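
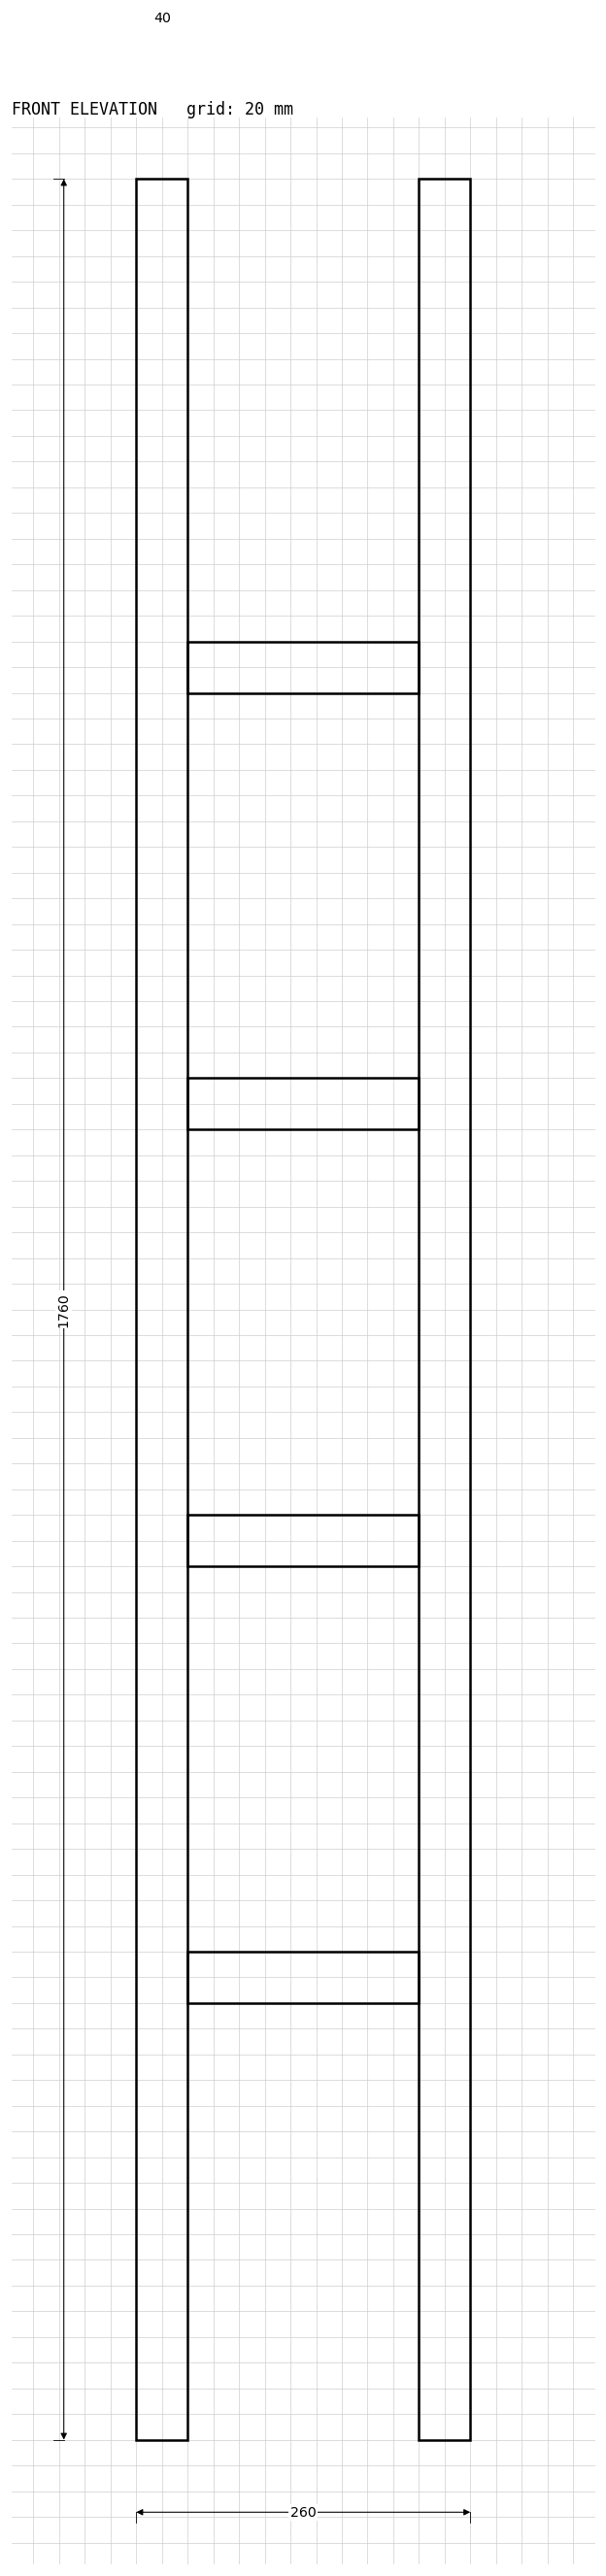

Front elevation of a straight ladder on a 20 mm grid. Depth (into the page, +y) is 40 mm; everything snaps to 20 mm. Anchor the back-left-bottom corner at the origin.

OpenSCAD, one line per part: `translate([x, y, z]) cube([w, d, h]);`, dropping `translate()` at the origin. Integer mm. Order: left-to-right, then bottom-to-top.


cube([40, 40, 1760]);
translate([40, 0, 340]) cube([180, 40, 40]);
translate([40, 0, 680]) cube([180, 40, 40]);
translate([40, 0, 1020]) cube([180, 40, 40]);
translate([40, 0, 1360]) cube([180, 40, 40]);
translate([220, 0, 0]) cube([40, 40, 1760]);


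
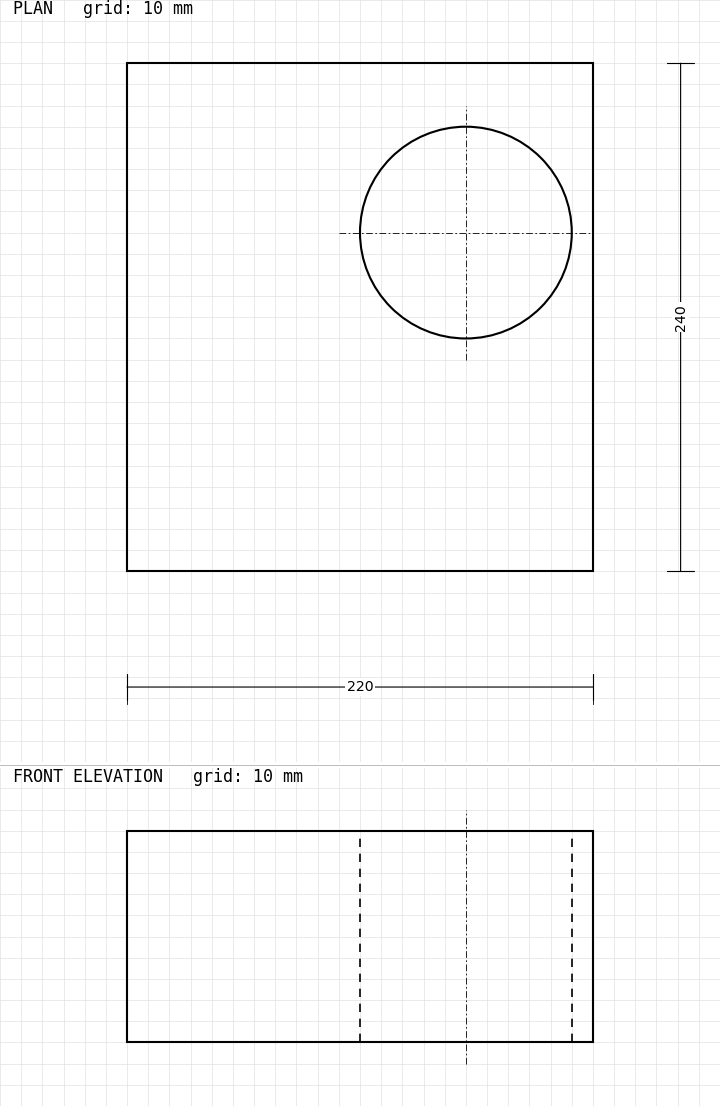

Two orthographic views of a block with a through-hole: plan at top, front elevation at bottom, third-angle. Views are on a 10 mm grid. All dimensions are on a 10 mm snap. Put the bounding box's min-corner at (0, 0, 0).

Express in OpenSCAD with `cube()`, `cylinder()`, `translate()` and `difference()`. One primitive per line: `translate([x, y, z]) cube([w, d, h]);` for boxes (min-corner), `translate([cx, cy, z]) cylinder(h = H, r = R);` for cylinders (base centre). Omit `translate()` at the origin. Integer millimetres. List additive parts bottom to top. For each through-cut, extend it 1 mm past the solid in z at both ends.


difference() {
  cube([220, 240, 100]);
  translate([160, 160, -1]) cylinder(h = 102, r = 50);
}


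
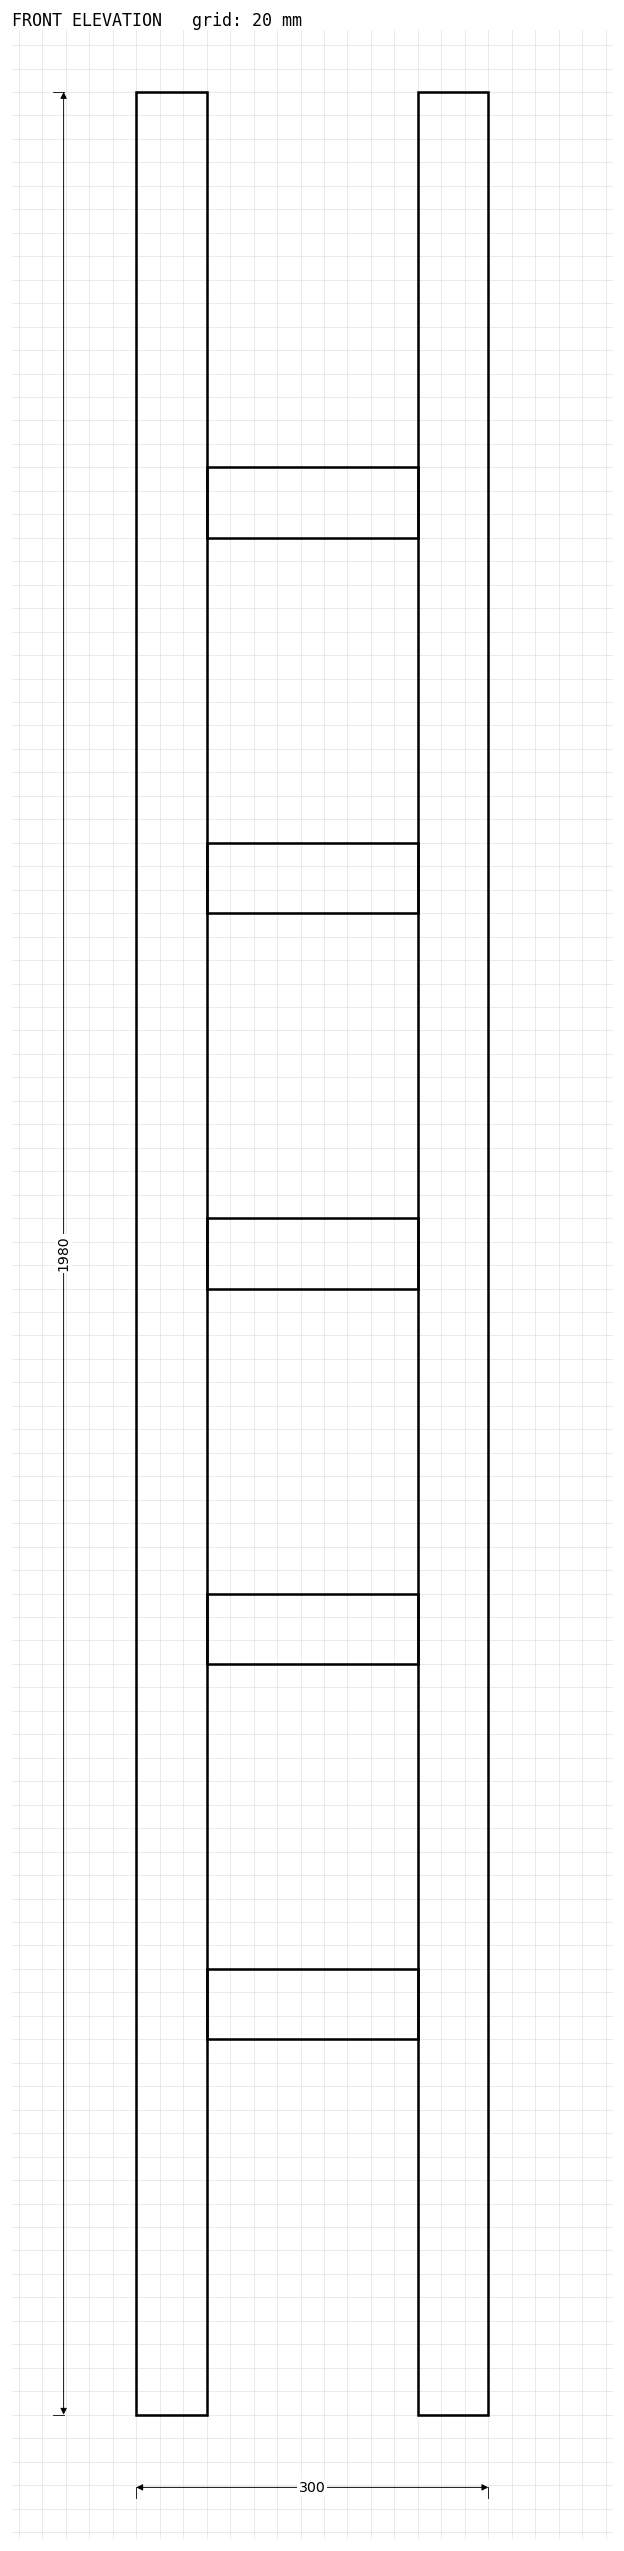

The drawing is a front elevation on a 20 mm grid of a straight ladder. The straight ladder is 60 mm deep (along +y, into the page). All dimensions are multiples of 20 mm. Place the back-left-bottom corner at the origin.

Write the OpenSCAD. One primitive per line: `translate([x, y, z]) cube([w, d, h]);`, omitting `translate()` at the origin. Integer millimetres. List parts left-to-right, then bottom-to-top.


cube([60, 60, 1980]);
translate([60, 0, 320]) cube([180, 60, 60]);
translate([60, 0, 640]) cube([180, 60, 60]);
translate([60, 0, 960]) cube([180, 60, 60]);
translate([60, 0, 1280]) cube([180, 60, 60]);
translate([60, 0, 1600]) cube([180, 60, 60]);
translate([240, 0, 0]) cube([60, 60, 1980]);


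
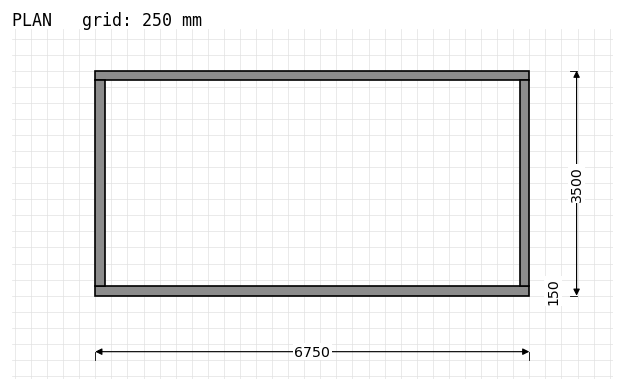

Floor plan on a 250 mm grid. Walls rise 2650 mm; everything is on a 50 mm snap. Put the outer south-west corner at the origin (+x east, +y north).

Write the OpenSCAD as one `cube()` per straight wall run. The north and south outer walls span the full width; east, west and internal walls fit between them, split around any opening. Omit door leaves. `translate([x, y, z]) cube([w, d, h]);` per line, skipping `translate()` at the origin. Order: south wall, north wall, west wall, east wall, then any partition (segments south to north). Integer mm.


cube([6750, 150, 2650]);
translate([0, 3350, 0]) cube([6750, 150, 2650]);
translate([0, 150, 0]) cube([150, 3200, 2650]);
translate([6600, 150, 0]) cube([150, 3200, 2650]);


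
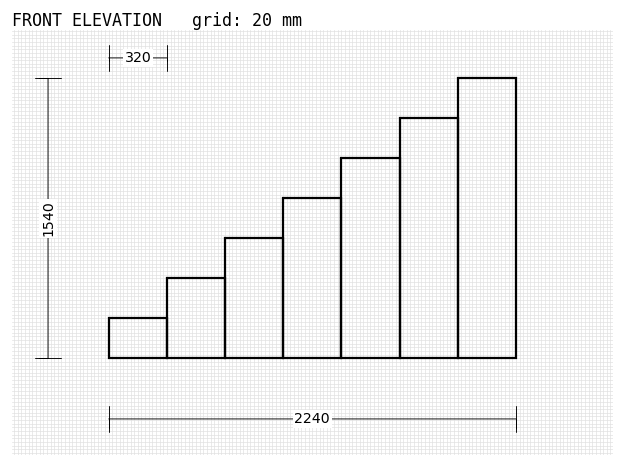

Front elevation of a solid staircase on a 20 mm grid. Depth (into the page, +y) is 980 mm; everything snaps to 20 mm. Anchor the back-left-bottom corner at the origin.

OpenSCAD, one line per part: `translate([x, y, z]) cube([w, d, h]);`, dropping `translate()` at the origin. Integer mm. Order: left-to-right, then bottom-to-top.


cube([320, 980, 220]);
translate([320, 0, 0]) cube([320, 980, 440]);
translate([640, 0, 0]) cube([320, 980, 660]);
translate([960, 0, 0]) cube([320, 980, 880]);
translate([1280, 0, 0]) cube([320, 980, 1100]);
translate([1600, 0, 0]) cube([320, 980, 1320]);
translate([1920, 0, 0]) cube([320, 980, 1540]);


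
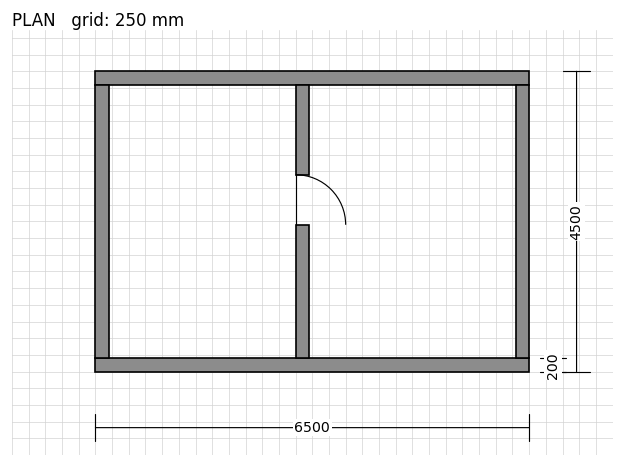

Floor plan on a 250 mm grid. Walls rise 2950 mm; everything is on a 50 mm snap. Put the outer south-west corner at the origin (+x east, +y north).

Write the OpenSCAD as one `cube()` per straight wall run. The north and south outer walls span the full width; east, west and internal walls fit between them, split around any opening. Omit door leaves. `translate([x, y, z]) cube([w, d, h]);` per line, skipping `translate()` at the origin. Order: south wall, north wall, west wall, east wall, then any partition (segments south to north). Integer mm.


cube([6500, 200, 2950]);
translate([0, 4300, 0]) cube([6500, 200, 2950]);
translate([0, 200, 0]) cube([200, 4100, 2950]);
translate([6300, 200, 0]) cube([200, 4100, 2950]);
translate([3000, 200, 0]) cube([200, 2000, 2950]);
translate([3000, 2950, 0]) cube([200, 1350, 2950]);


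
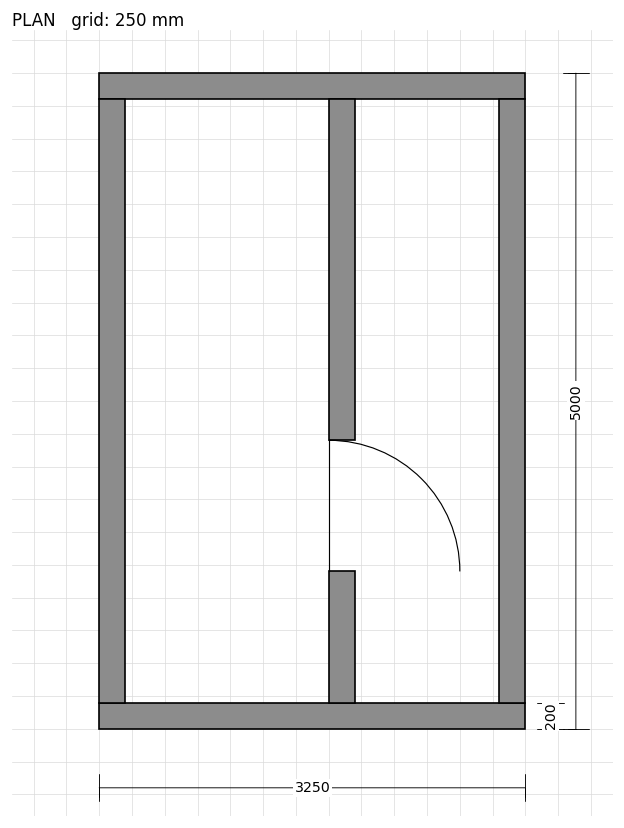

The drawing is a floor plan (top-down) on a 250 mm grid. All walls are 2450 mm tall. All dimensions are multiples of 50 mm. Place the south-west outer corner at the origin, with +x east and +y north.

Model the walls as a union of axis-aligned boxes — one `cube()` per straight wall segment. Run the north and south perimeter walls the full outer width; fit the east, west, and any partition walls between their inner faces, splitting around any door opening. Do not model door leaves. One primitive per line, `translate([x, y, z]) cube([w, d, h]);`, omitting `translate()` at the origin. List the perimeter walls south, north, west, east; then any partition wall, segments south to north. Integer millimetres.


cube([3250, 200, 2450]);
translate([0, 4800, 0]) cube([3250, 200, 2450]);
translate([0, 200, 0]) cube([200, 4600, 2450]);
translate([3050, 200, 0]) cube([200, 4600, 2450]);
translate([1750, 200, 0]) cube([200, 1000, 2450]);
translate([1750, 2200, 0]) cube([200, 2600, 2450]);


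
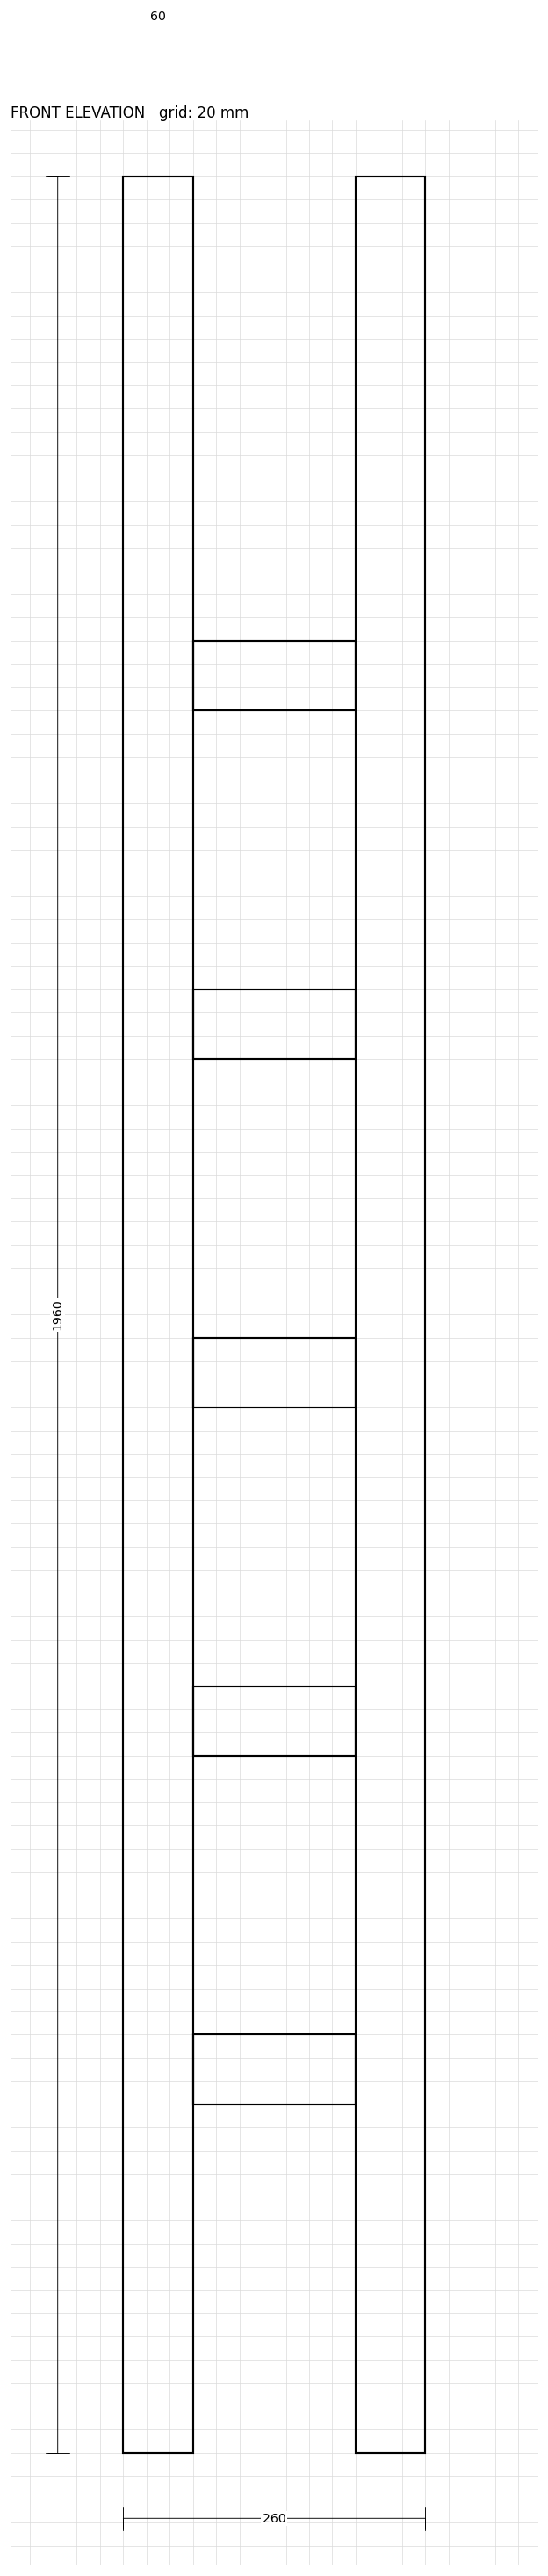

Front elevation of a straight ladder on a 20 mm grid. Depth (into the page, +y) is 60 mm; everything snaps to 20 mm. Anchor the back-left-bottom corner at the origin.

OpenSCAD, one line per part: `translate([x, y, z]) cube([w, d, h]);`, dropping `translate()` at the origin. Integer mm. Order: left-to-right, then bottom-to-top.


cube([60, 60, 1960]);
translate([60, 0, 300]) cube([140, 60, 60]);
translate([60, 0, 600]) cube([140, 60, 60]);
translate([60, 0, 900]) cube([140, 60, 60]);
translate([60, 0, 1200]) cube([140, 60, 60]);
translate([60, 0, 1500]) cube([140, 60, 60]);
translate([200, 0, 0]) cube([60, 60, 1960]);


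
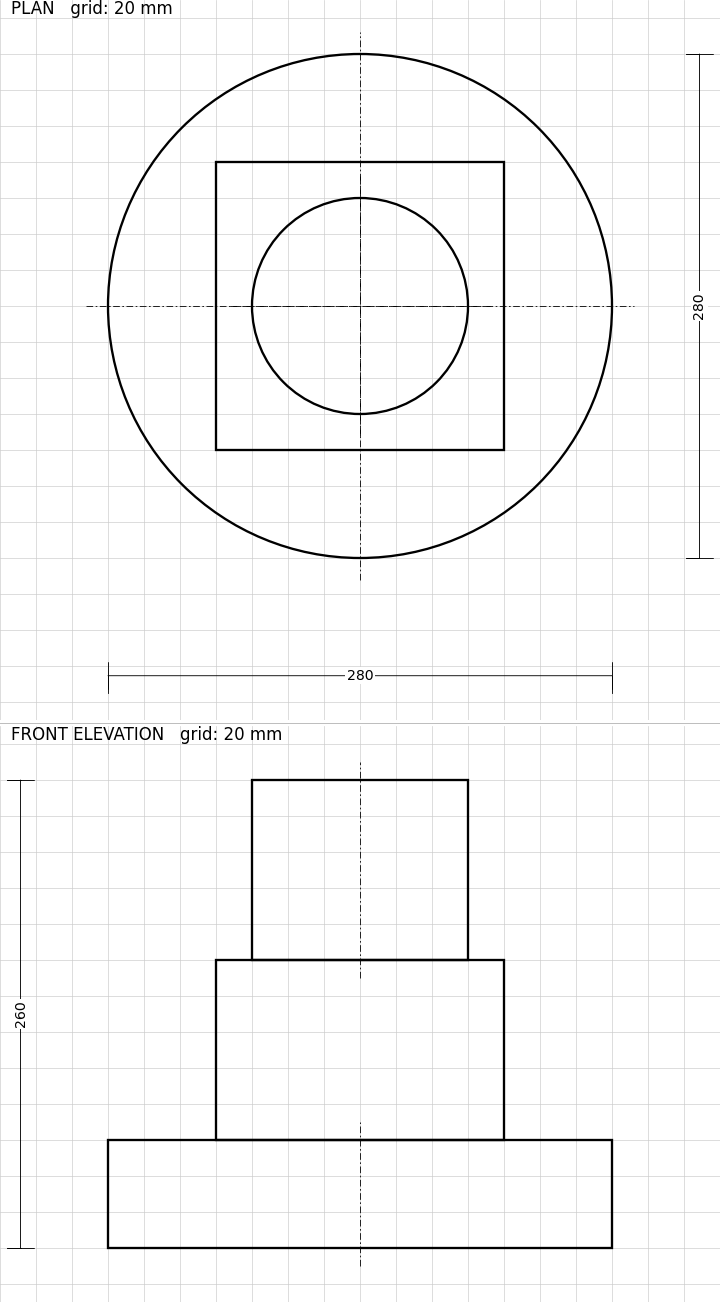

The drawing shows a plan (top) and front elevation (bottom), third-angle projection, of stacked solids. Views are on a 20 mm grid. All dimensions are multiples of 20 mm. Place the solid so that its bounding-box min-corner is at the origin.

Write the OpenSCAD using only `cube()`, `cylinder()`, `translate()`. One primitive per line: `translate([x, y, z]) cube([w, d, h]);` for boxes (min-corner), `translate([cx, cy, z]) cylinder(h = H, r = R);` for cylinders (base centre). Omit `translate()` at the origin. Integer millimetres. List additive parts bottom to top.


translate([140, 140, 0]) cylinder(h = 60, r = 140);
translate([60, 60, 60]) cube([160, 160, 100]);
translate([140, 140, 160]) cylinder(h = 100, r = 60);


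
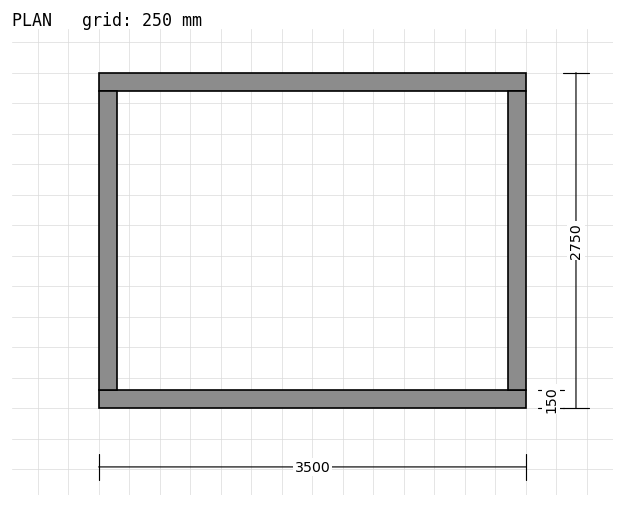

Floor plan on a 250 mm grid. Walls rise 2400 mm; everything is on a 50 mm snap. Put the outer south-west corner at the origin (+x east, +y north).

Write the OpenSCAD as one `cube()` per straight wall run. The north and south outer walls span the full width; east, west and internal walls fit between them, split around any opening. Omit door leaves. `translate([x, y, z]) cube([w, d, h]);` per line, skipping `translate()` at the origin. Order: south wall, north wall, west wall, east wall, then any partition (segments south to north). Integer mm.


cube([3500, 150, 2400]);
translate([0, 2600, 0]) cube([3500, 150, 2400]);
translate([0, 150, 0]) cube([150, 2450, 2400]);
translate([3350, 150, 0]) cube([150, 2450, 2400]);


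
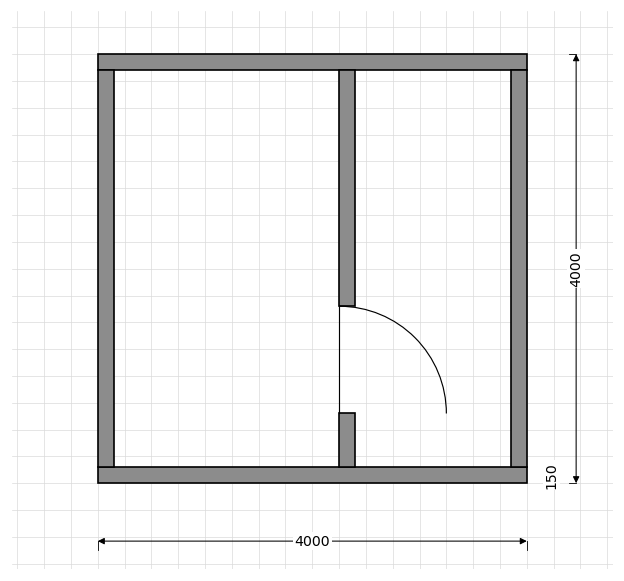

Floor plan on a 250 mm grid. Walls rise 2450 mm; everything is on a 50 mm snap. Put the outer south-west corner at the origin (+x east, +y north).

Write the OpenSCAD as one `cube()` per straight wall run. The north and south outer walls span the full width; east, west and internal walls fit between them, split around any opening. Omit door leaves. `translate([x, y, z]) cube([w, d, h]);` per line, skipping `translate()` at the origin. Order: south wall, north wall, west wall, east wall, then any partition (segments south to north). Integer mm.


cube([4000, 150, 2450]);
translate([0, 3850, 0]) cube([4000, 150, 2450]);
translate([0, 150, 0]) cube([150, 3700, 2450]);
translate([3850, 150, 0]) cube([150, 3700, 2450]);
translate([2250, 150, 0]) cube([150, 500, 2450]);
translate([2250, 1650, 0]) cube([150, 2200, 2450]);


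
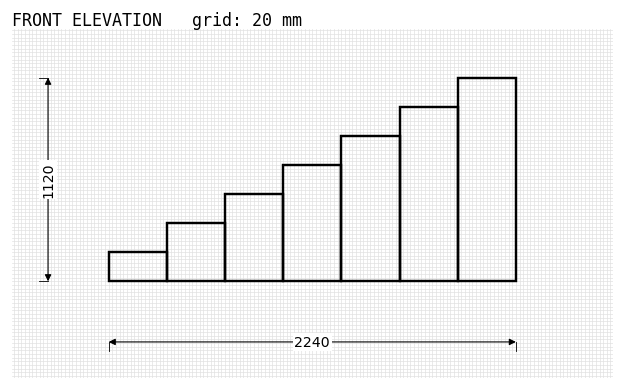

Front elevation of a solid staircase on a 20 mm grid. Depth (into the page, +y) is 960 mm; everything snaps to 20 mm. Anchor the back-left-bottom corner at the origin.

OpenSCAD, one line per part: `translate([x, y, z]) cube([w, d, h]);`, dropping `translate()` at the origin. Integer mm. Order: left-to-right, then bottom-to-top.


cube([320, 960, 160]);
translate([320, 0, 0]) cube([320, 960, 320]);
translate([640, 0, 0]) cube([320, 960, 480]);
translate([960, 0, 0]) cube([320, 960, 640]);
translate([1280, 0, 0]) cube([320, 960, 800]);
translate([1600, 0, 0]) cube([320, 960, 960]);
translate([1920, 0, 0]) cube([320, 960, 1120]);


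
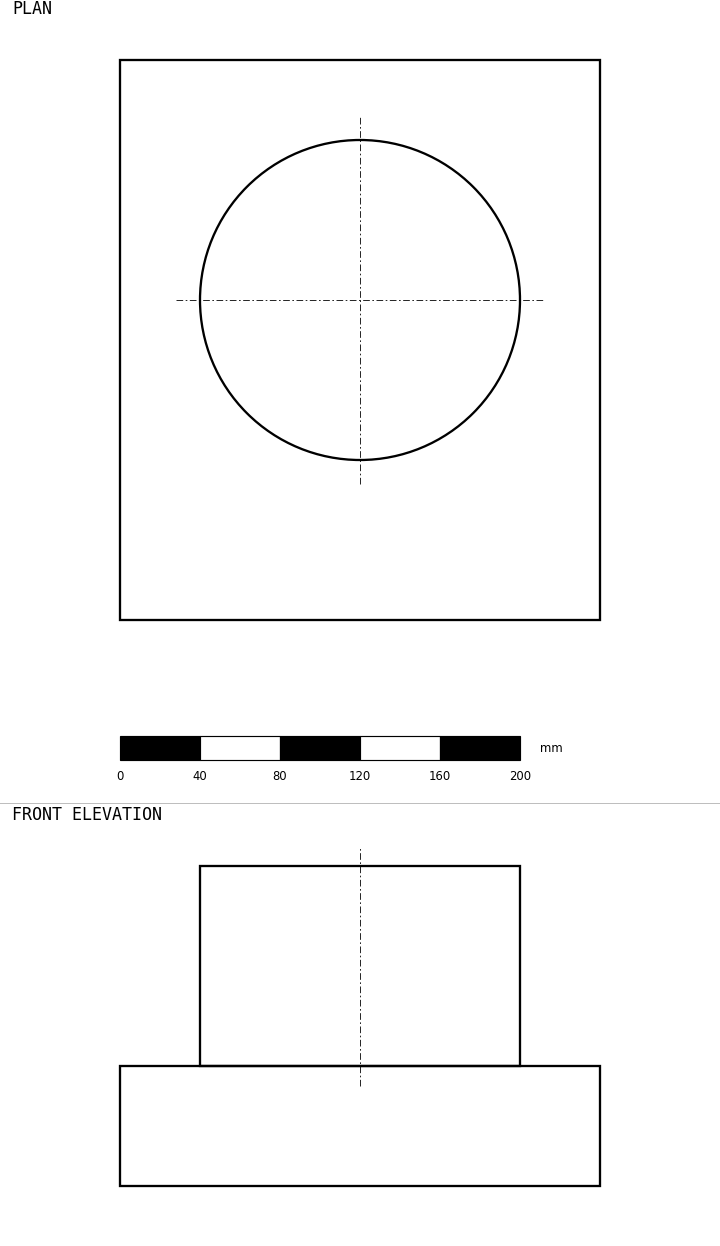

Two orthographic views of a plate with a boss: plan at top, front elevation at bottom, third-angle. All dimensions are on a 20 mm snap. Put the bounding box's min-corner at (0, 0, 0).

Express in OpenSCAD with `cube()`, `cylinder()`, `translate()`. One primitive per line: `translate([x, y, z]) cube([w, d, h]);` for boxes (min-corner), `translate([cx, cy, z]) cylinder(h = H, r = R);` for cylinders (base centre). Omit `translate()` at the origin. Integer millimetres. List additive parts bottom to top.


cube([240, 280, 60]);
translate([120, 160, 60]) cylinder(h = 100, r = 80);


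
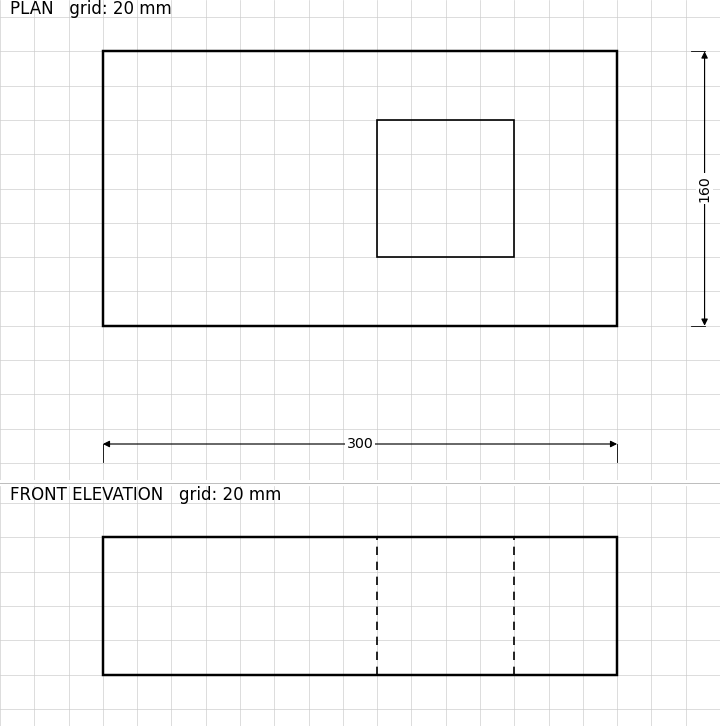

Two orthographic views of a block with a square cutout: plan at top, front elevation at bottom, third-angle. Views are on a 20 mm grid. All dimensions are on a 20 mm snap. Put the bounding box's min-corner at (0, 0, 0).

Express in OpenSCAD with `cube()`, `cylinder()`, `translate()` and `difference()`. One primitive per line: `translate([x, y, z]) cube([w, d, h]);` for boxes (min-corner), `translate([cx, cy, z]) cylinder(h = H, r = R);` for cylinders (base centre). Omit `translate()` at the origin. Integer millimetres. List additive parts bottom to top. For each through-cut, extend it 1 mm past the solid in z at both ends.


difference() {
  cube([300, 160, 80]);
  translate([160, 40, -1]) cube([80, 80, 82]);
}


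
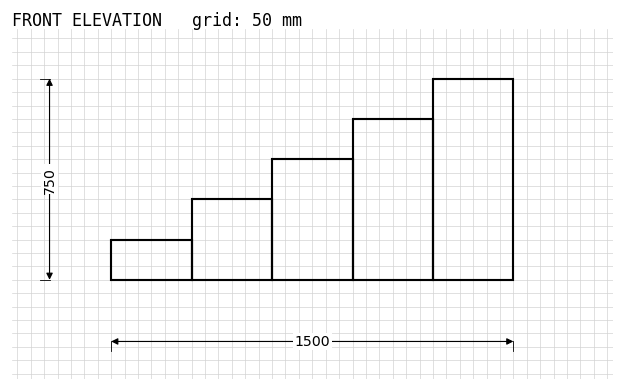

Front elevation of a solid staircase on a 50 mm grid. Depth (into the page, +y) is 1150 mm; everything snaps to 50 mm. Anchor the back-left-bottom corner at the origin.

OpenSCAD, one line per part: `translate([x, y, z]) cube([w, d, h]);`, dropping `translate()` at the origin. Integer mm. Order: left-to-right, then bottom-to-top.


cube([300, 1150, 150]);
translate([300, 0, 0]) cube([300, 1150, 300]);
translate([600, 0, 0]) cube([300, 1150, 450]);
translate([900, 0, 0]) cube([300, 1150, 600]);
translate([1200, 0, 0]) cube([300, 1150, 750]);


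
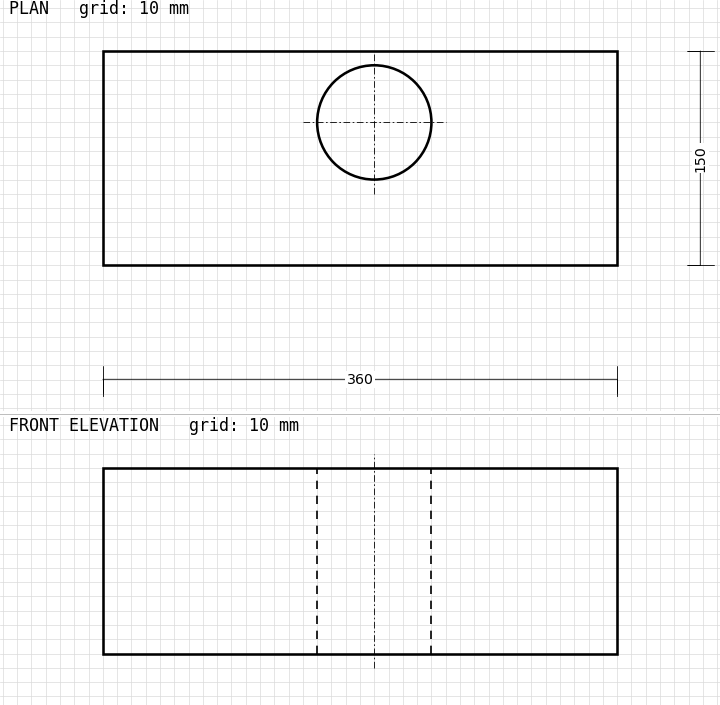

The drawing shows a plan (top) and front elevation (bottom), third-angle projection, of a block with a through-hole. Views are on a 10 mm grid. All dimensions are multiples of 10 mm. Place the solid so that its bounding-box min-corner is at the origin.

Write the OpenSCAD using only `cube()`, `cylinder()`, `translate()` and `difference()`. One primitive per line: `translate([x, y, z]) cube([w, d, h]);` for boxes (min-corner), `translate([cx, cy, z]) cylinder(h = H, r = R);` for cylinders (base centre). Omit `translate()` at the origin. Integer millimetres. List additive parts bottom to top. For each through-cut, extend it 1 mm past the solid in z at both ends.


difference() {
  cube([360, 150, 130]);
  translate([190, 100, -1]) cylinder(h = 132, r = 40);
}


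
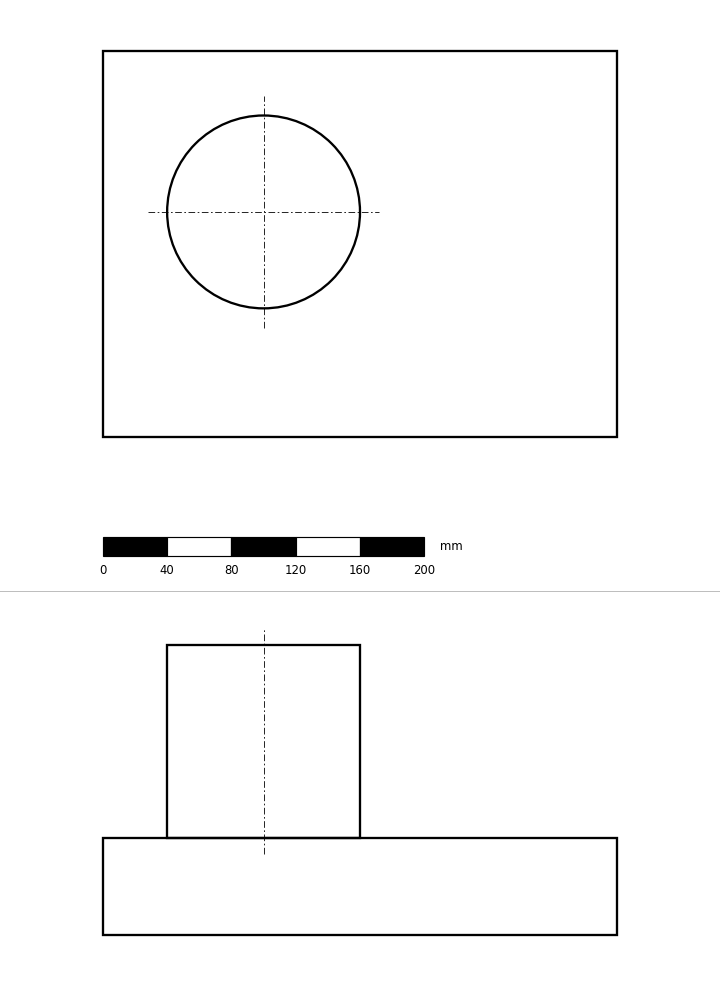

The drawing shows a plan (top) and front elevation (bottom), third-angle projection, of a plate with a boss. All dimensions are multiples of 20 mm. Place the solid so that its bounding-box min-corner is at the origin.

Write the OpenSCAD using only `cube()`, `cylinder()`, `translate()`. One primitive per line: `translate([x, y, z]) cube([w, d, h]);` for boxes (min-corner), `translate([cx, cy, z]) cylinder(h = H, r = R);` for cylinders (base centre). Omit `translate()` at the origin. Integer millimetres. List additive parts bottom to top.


cube([320, 240, 60]);
translate([100, 140, 60]) cylinder(h = 120, r = 60);


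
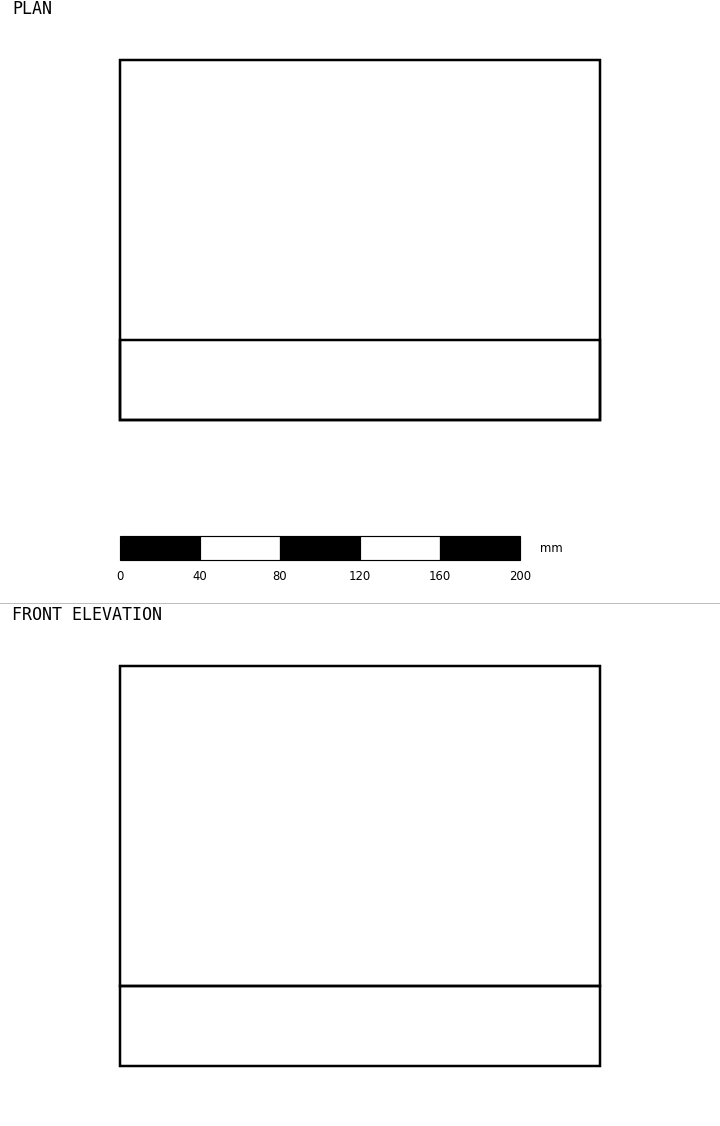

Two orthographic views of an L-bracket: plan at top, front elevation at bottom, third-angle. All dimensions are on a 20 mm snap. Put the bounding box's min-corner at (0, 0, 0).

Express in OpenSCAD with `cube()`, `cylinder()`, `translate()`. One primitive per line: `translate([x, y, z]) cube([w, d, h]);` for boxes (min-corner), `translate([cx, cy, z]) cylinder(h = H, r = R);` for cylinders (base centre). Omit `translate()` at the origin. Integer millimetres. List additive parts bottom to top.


cube([240, 180, 40]);
translate([0, 0, 40]) cube([240, 40, 160]);


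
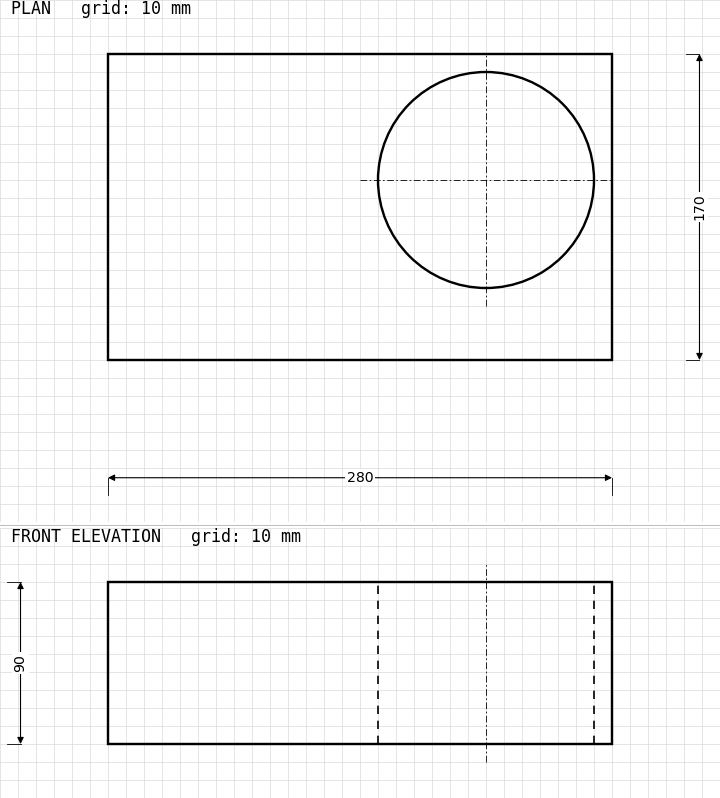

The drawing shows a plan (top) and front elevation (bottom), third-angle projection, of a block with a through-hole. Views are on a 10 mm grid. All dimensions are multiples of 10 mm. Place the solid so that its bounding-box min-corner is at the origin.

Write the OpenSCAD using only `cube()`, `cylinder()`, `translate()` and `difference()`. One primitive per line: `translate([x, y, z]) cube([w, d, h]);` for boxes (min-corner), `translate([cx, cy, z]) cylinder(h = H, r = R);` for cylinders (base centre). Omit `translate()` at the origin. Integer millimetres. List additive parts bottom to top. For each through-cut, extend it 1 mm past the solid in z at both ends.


difference() {
  cube([280, 170, 90]);
  translate([210, 100, -1]) cylinder(h = 92, r = 60);
}


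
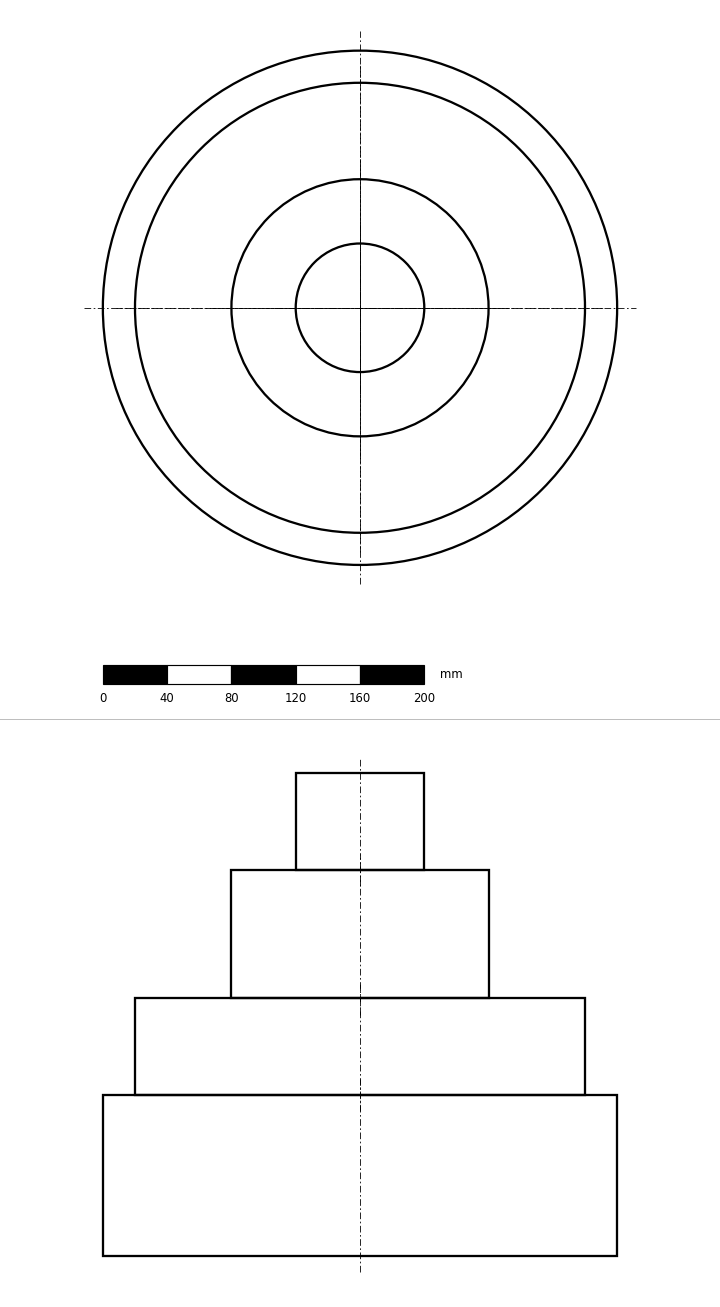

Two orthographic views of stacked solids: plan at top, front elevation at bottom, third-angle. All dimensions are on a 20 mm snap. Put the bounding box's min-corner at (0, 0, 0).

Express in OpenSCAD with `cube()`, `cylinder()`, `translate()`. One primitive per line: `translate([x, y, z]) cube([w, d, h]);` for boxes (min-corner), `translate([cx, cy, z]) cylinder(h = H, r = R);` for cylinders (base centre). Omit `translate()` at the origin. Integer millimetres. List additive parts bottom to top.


translate([160, 160, 0]) cylinder(h = 100, r = 160);
translate([160, 160, 100]) cylinder(h = 60, r = 140);
translate([160, 160, 160]) cylinder(h = 80, r = 80);
translate([160, 160, 240]) cylinder(h = 60, r = 40);


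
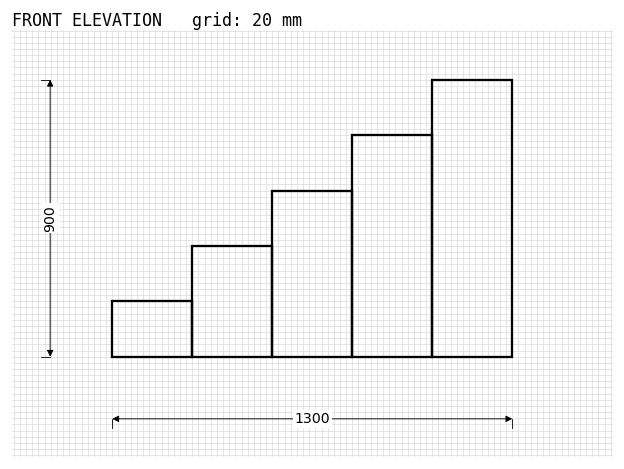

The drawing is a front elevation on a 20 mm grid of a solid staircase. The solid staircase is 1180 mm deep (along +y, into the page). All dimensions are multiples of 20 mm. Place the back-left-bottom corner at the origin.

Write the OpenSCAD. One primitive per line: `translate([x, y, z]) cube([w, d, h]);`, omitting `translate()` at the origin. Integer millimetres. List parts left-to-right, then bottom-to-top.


cube([260, 1180, 180]);
translate([260, 0, 0]) cube([260, 1180, 360]);
translate([520, 0, 0]) cube([260, 1180, 540]);
translate([780, 0, 0]) cube([260, 1180, 720]);
translate([1040, 0, 0]) cube([260, 1180, 900]);


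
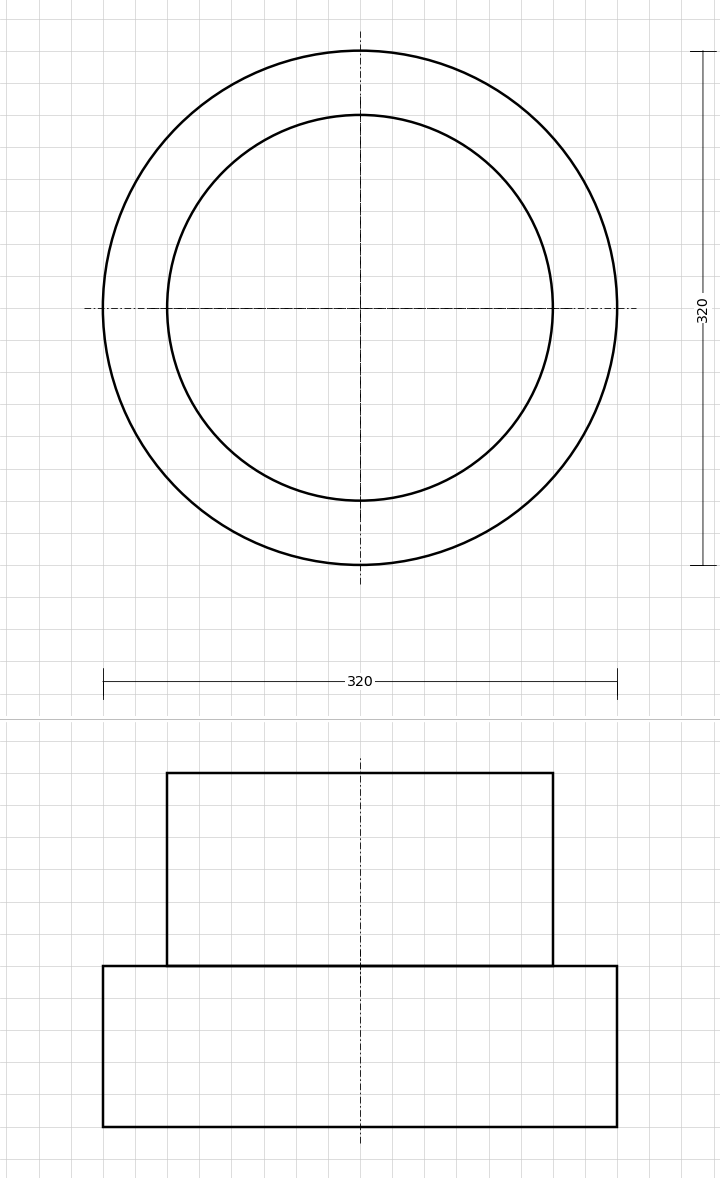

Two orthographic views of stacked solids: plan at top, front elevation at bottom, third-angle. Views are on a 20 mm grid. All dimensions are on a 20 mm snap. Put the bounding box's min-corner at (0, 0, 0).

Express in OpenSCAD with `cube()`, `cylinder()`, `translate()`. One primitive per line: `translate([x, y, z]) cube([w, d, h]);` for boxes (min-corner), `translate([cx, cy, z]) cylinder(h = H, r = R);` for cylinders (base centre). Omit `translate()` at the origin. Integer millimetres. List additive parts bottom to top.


translate([160, 160, 0]) cylinder(h = 100, r = 160);
translate([160, 160, 100]) cylinder(h = 120, r = 120);


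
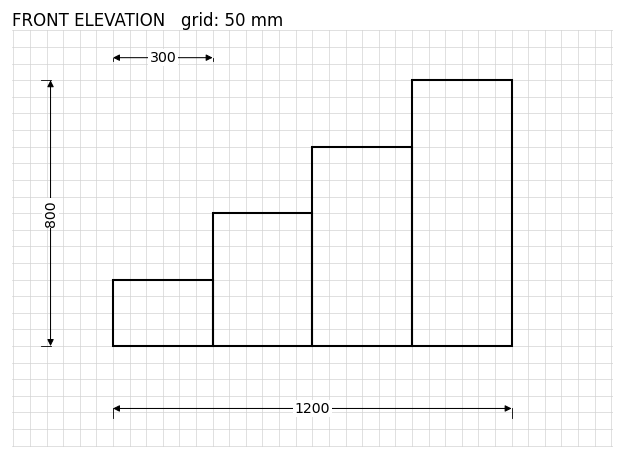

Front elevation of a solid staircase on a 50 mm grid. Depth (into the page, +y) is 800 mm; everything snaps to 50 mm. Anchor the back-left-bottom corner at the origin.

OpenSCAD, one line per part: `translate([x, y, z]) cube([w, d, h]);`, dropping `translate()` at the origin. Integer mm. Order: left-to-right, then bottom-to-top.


cube([300, 800, 200]);
translate([300, 0, 0]) cube([300, 800, 400]);
translate([600, 0, 0]) cube([300, 800, 600]);
translate([900, 0, 0]) cube([300, 800, 800]);


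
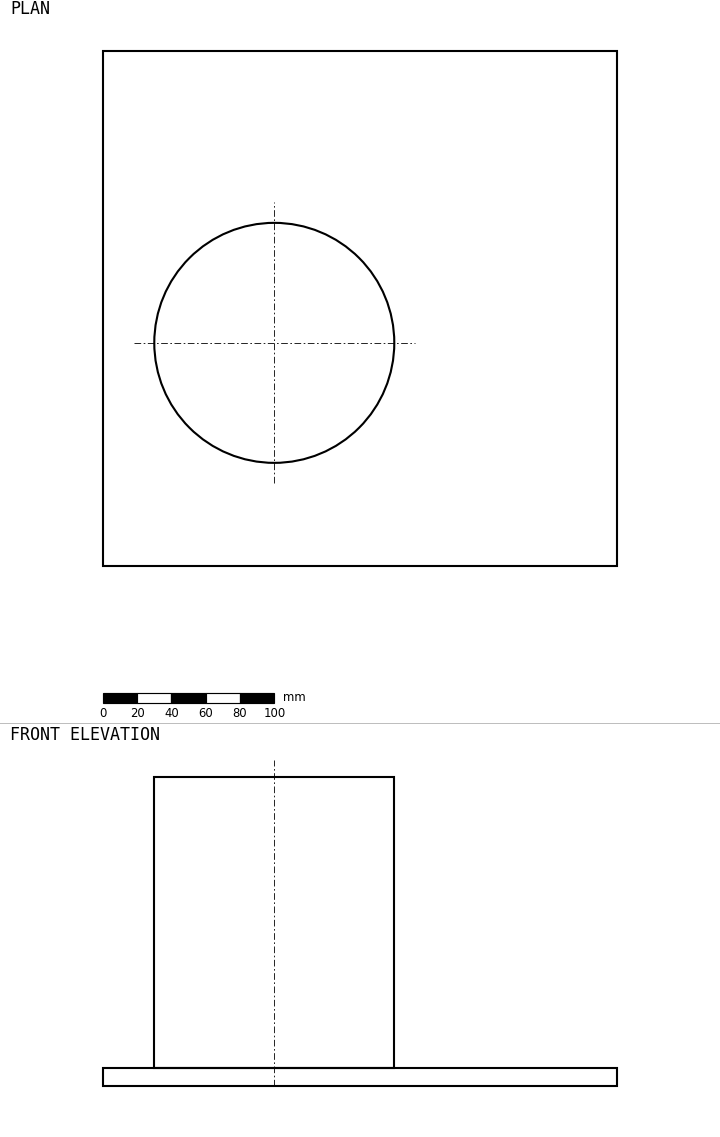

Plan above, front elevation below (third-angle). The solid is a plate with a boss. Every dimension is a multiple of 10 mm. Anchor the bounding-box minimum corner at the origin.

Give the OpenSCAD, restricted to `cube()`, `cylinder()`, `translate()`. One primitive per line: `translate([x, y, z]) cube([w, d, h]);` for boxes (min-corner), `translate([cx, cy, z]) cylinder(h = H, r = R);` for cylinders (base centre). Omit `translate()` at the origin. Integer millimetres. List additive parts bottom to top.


cube([300, 300, 10]);
translate([100, 130, 10]) cylinder(h = 170, r = 70);


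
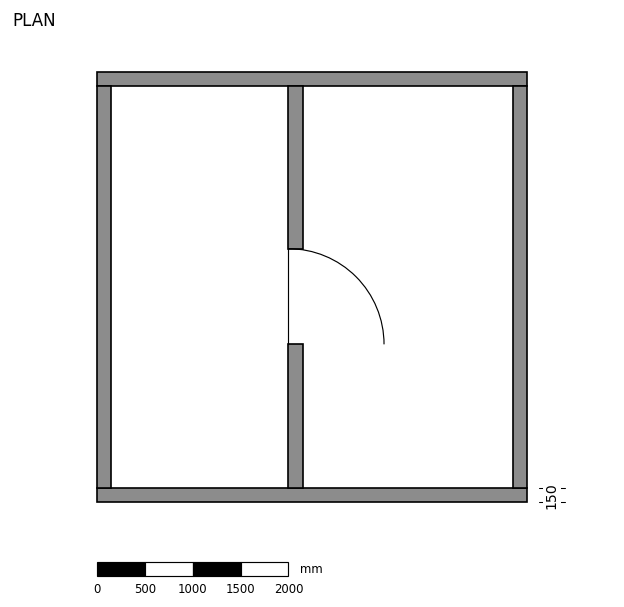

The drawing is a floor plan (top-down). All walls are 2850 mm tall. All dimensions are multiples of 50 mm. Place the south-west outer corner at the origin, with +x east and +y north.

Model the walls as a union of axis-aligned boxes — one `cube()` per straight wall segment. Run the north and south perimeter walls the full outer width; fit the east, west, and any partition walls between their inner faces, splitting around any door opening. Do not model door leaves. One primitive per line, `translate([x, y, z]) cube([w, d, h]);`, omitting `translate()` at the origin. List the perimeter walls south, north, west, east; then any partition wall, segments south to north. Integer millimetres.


cube([4500, 150, 2850]);
translate([0, 4350, 0]) cube([4500, 150, 2850]);
translate([0, 150, 0]) cube([150, 4200, 2850]);
translate([4350, 150, 0]) cube([150, 4200, 2850]);
translate([2000, 150, 0]) cube([150, 1500, 2850]);
translate([2000, 2650, 0]) cube([150, 1700, 2850]);


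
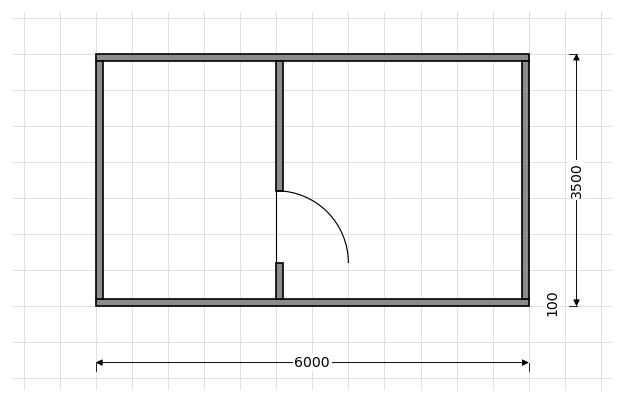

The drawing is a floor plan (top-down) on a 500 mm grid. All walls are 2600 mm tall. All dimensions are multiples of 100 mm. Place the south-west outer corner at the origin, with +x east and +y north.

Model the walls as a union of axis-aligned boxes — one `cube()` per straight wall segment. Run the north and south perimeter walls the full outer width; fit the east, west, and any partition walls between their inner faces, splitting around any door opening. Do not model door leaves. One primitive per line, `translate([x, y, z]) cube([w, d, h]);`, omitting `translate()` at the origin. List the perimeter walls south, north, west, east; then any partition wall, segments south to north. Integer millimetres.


cube([6000, 100, 2600]);
translate([0, 3400, 0]) cube([6000, 100, 2600]);
translate([0, 100, 0]) cube([100, 3300, 2600]);
translate([5900, 100, 0]) cube([100, 3300, 2600]);
translate([2500, 100, 0]) cube([100, 500, 2600]);
translate([2500, 1600, 0]) cube([100, 1800, 2600]);


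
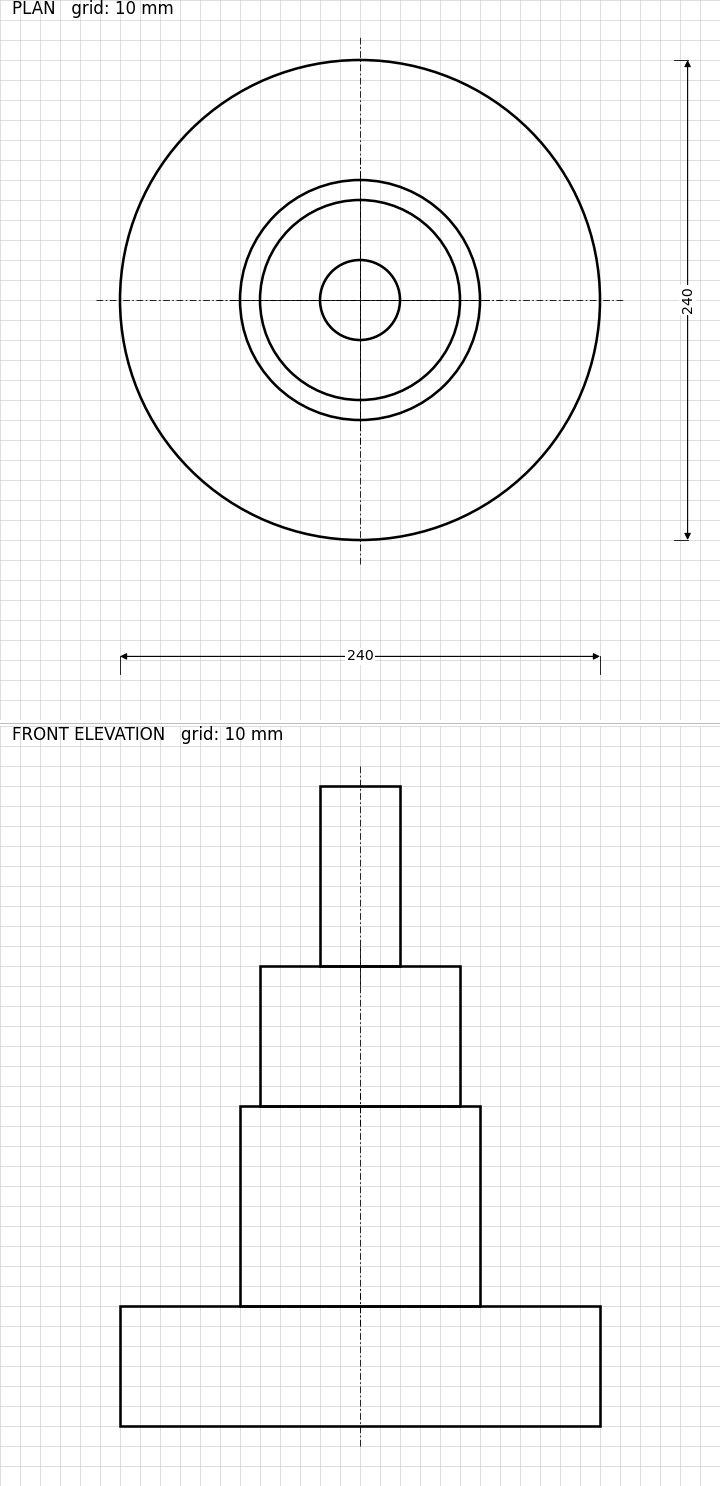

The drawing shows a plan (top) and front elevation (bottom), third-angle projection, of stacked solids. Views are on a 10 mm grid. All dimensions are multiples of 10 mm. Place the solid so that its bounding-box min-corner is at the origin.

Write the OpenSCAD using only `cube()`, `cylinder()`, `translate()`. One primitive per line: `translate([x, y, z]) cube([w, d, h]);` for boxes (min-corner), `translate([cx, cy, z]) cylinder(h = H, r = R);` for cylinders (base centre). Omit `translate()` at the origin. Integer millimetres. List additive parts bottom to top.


translate([120, 120, 0]) cylinder(h = 60, r = 120);
translate([120, 120, 60]) cylinder(h = 100, r = 60);
translate([120, 120, 160]) cylinder(h = 70, r = 50);
translate([120, 120, 230]) cylinder(h = 90, r = 20);


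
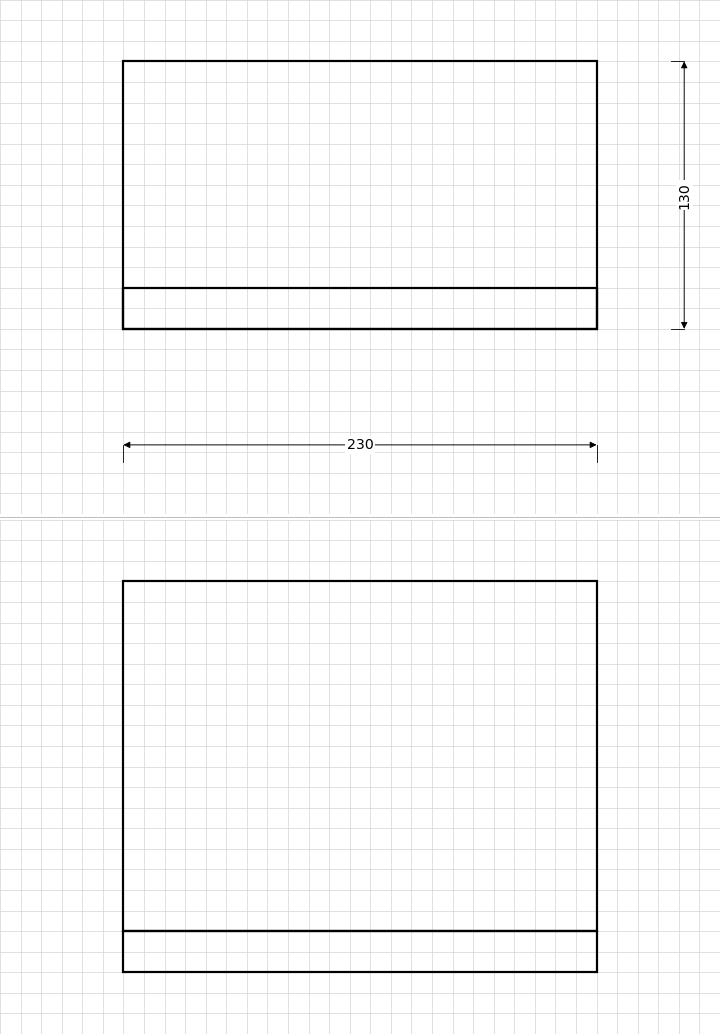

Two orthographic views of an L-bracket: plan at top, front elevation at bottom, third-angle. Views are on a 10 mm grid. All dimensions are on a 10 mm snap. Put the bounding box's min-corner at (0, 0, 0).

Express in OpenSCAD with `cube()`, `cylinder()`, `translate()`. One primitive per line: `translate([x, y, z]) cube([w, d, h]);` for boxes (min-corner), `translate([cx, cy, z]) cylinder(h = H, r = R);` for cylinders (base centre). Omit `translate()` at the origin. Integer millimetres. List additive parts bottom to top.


cube([230, 130, 20]);
translate([0, 0, 20]) cube([230, 20, 170]);


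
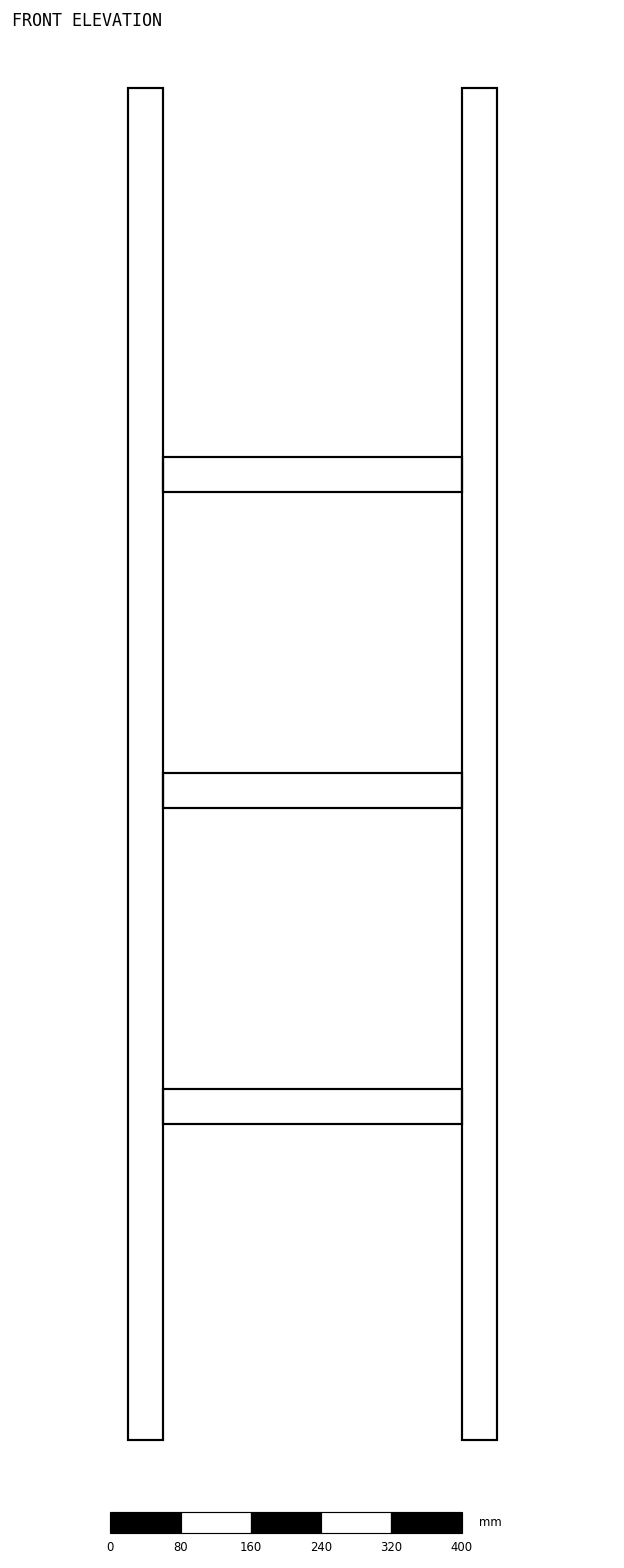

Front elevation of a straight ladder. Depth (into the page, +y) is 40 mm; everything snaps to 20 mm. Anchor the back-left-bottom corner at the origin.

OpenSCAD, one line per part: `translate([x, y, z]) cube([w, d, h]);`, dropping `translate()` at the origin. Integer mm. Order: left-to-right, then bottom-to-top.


cube([40, 40, 1540]);
translate([40, 0, 360]) cube([340, 40, 40]);
translate([40, 0, 720]) cube([340, 40, 40]);
translate([40, 0, 1080]) cube([340, 40, 40]);
translate([380, 0, 0]) cube([40, 40, 1540]);


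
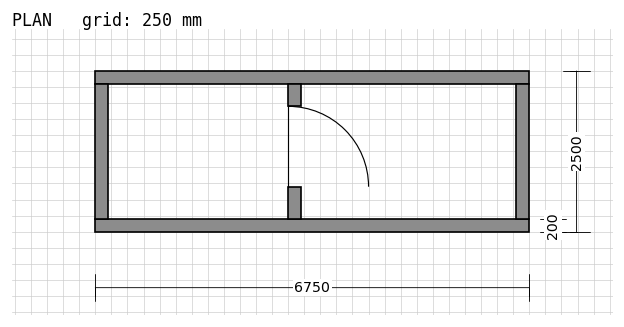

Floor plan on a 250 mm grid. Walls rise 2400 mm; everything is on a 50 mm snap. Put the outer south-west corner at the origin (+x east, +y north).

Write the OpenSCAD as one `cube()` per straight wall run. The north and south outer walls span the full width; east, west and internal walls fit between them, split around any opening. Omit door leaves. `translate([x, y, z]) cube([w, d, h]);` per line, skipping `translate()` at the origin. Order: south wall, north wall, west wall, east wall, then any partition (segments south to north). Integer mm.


cube([6750, 200, 2400]);
translate([0, 2300, 0]) cube([6750, 200, 2400]);
translate([0, 200, 0]) cube([200, 2100, 2400]);
translate([6550, 200, 0]) cube([200, 2100, 2400]);
translate([3000, 200, 0]) cube([200, 500, 2400]);
translate([3000, 1950, 0]) cube([200, 350, 2400]);


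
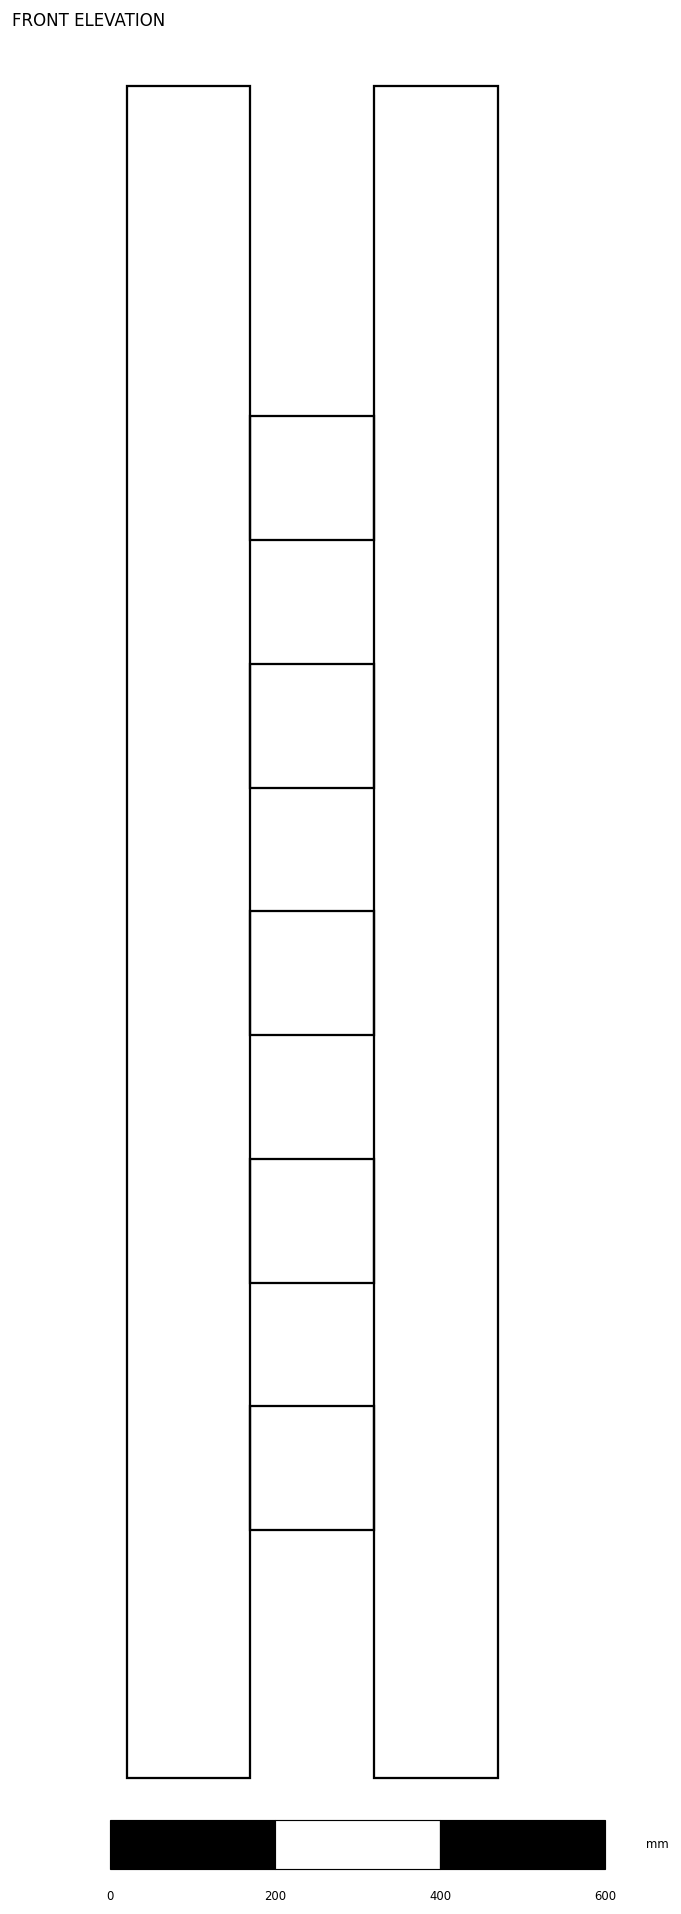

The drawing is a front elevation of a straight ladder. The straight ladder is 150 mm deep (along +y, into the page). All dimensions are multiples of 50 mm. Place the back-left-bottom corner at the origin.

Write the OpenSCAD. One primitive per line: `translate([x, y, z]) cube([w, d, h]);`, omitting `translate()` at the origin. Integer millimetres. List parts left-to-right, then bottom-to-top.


cube([150, 150, 2050]);
translate([150, 0, 300]) cube([150, 150, 150]);
translate([150, 0, 600]) cube([150, 150, 150]);
translate([150, 0, 900]) cube([150, 150, 150]);
translate([150, 0, 1200]) cube([150, 150, 150]);
translate([150, 0, 1500]) cube([150, 150, 150]);
translate([300, 0, 0]) cube([150, 150, 2050]);


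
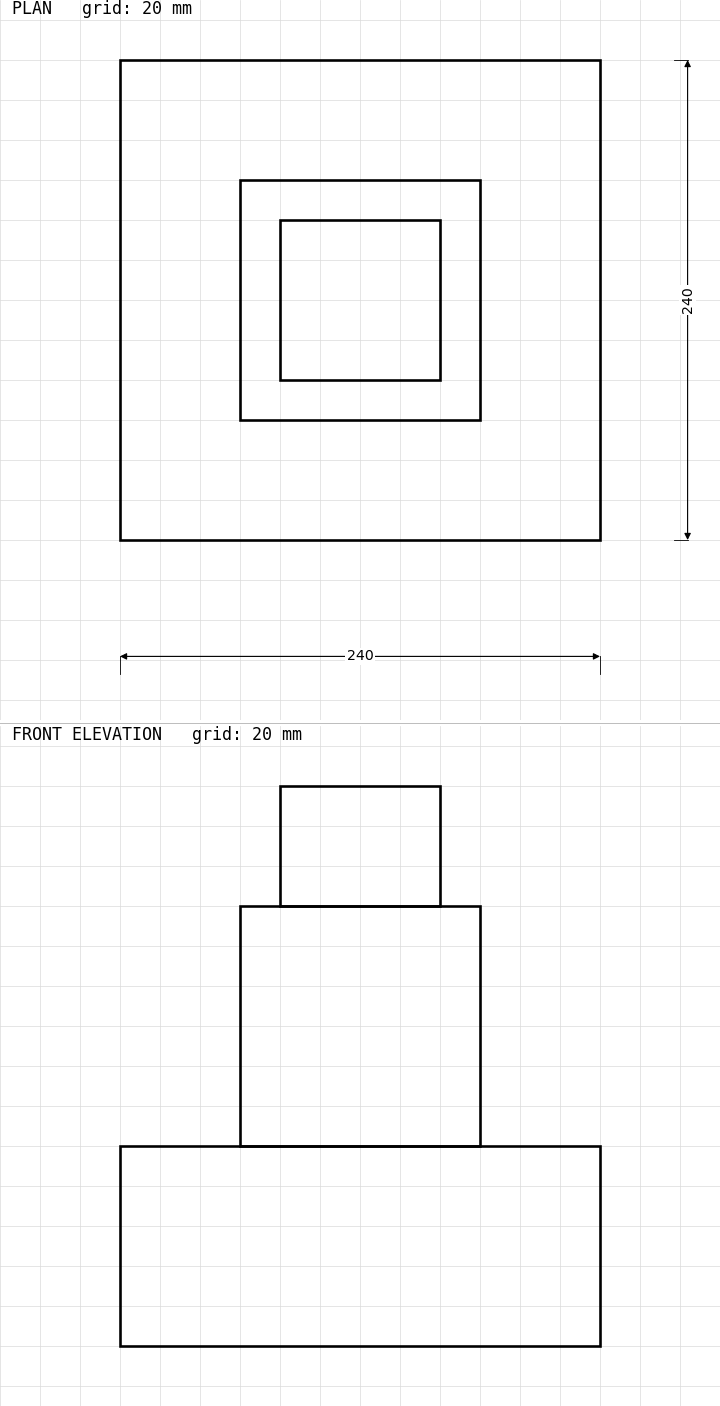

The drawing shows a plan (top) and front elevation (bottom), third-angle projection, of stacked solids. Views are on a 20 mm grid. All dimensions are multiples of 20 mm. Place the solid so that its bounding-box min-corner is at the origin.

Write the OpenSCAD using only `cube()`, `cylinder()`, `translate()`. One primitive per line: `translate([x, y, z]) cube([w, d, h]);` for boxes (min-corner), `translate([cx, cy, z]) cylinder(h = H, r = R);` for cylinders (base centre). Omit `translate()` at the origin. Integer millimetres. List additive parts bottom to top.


cube([240, 240, 100]);
translate([60, 60, 100]) cube([120, 120, 120]);
translate([80, 80, 220]) cube([80, 80, 60]);


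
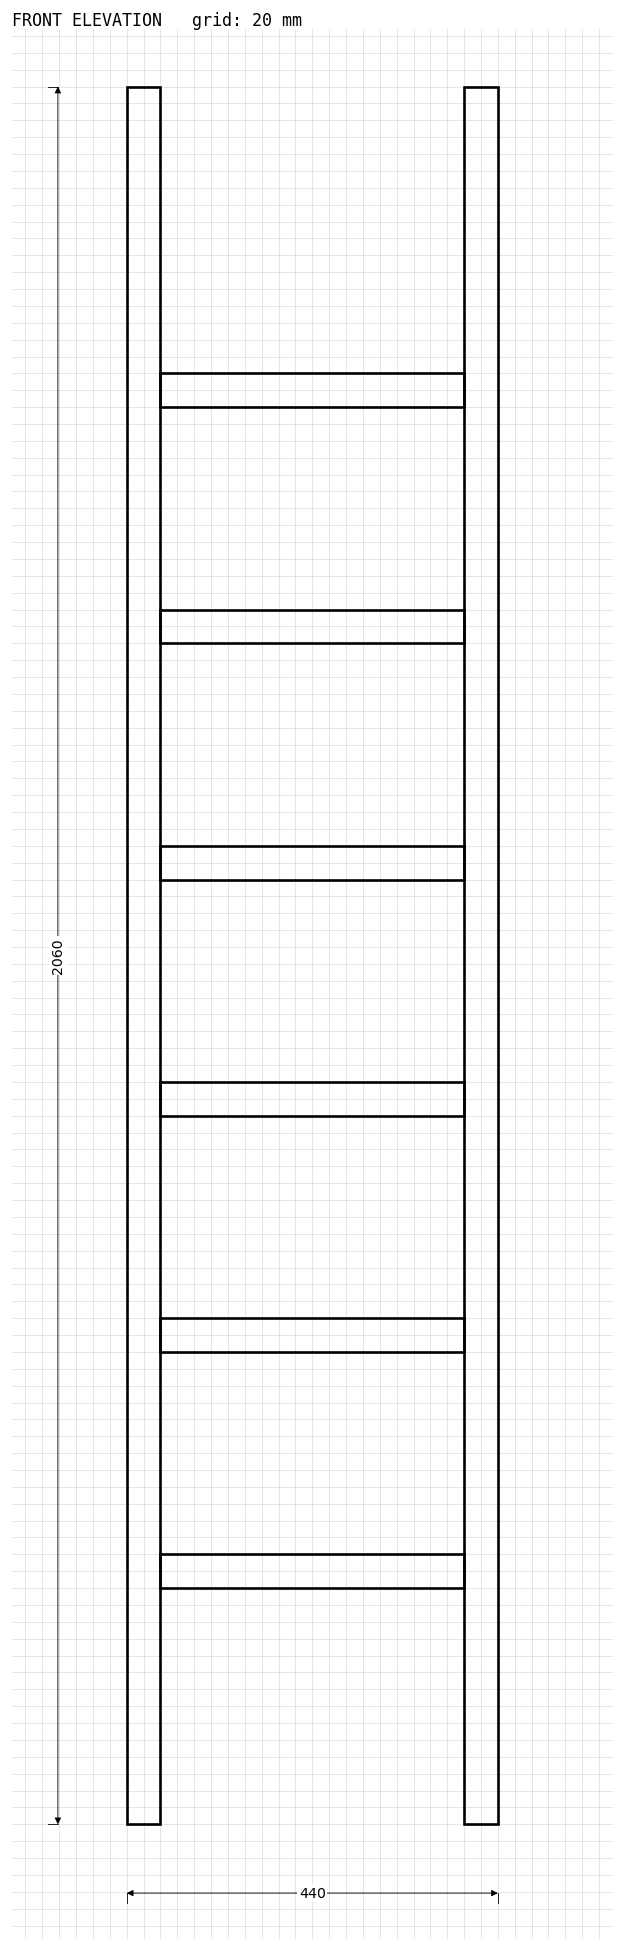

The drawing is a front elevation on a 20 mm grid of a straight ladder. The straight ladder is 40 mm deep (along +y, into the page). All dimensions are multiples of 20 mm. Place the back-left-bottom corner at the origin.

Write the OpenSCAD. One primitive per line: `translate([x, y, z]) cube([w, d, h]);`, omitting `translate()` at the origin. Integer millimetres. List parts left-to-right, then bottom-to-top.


cube([40, 40, 2060]);
translate([40, 0, 280]) cube([360, 40, 40]);
translate([40, 0, 560]) cube([360, 40, 40]);
translate([40, 0, 840]) cube([360, 40, 40]);
translate([40, 0, 1120]) cube([360, 40, 40]);
translate([40, 0, 1400]) cube([360, 40, 40]);
translate([40, 0, 1680]) cube([360, 40, 40]);
translate([400, 0, 0]) cube([40, 40, 2060]);
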